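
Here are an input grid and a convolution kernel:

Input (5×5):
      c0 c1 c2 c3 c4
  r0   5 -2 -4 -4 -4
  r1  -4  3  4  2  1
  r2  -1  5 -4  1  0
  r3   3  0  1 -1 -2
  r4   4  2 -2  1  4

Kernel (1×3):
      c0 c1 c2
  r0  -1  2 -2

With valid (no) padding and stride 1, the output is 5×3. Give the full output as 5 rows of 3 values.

Output[0,0]: The receptive field on the input at this output position is [5 -2 -4]. Elementwise product with the kernel and sum: 5·-1 + -2·2 + -4·-2.

-1 2 4
2 1 -2
19 -15 6
-5 4 1
4 -8 -4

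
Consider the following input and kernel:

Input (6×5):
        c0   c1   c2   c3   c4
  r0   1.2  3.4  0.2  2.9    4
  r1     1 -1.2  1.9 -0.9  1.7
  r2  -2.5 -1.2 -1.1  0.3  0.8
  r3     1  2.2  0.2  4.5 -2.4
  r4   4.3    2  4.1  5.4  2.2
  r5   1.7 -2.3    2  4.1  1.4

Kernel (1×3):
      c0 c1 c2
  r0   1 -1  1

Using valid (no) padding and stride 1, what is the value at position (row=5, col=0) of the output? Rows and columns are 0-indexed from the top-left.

6

The receptive field on the input at this output position is [1.7 -2.3 2]. Elementwise product with the kernel and sum: 1.7·1 + -2.3·-1 + 2·1.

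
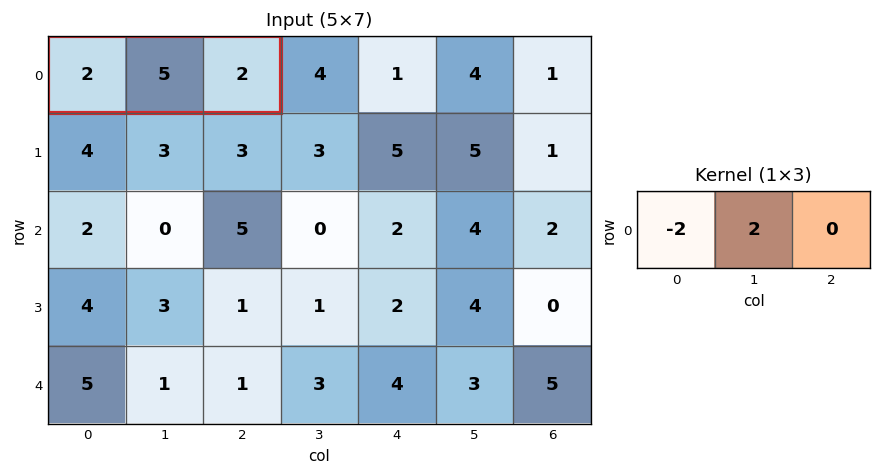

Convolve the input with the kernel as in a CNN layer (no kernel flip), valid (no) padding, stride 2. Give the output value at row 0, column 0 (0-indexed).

The receptive field on the input at this output position is [2 5 2]. Elementwise product with the kernel and sum: 2·-2 + 5·2.

6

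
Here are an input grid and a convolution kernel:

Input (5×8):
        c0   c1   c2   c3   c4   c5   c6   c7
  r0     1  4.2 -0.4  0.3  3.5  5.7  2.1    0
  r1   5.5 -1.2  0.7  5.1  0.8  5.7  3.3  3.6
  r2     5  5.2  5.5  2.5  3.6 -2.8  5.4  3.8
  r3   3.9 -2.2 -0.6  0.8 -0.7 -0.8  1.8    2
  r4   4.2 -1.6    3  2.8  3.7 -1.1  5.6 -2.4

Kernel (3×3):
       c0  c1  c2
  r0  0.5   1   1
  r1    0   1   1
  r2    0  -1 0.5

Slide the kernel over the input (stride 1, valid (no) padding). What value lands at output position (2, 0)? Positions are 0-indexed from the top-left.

13.5

The receptive field on the input at this output position is [5 5.2 5.5 / 3.9 -2.2 -0.6 / 4.2 -1.6 3]. Elementwise product with the kernel and sum: 5·0.5 + 5.2·1 + 5.5·1 + -2.2·1 + -0.6·1 + -1.6·-1 + 3·0.5.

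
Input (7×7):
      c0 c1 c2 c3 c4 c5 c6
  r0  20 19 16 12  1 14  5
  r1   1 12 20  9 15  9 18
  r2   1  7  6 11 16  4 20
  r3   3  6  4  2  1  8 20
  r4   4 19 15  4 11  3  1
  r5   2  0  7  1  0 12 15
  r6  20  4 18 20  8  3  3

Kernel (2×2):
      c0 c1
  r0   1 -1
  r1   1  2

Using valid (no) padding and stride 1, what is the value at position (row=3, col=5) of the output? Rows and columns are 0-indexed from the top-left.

-7

The receptive field on the input at this output position is [8 20 / 3 1]. Elementwise product with the kernel and sum: 8·1 + 20·-1 + 3·1 + 1·2.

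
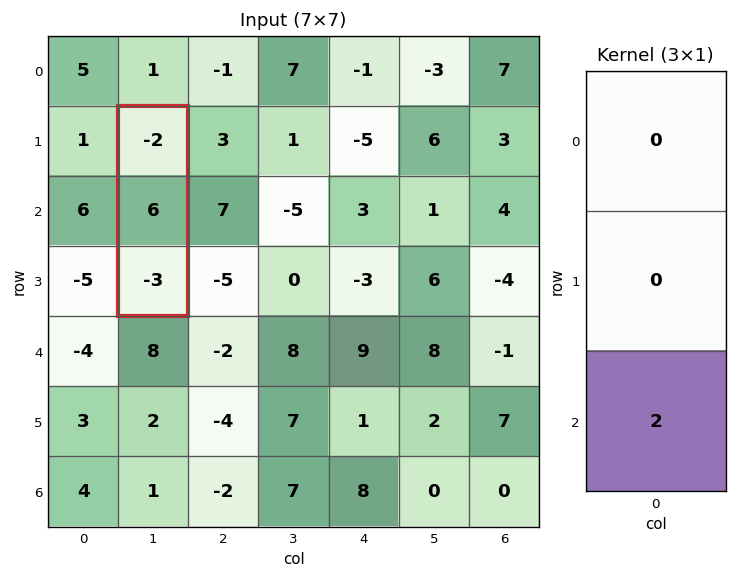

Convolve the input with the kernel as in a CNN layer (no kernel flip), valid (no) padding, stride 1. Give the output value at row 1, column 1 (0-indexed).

The receptive field on the input at this output position is [-2 / 6 / -3]. Elementwise product with the kernel and sum: -3·2.

-6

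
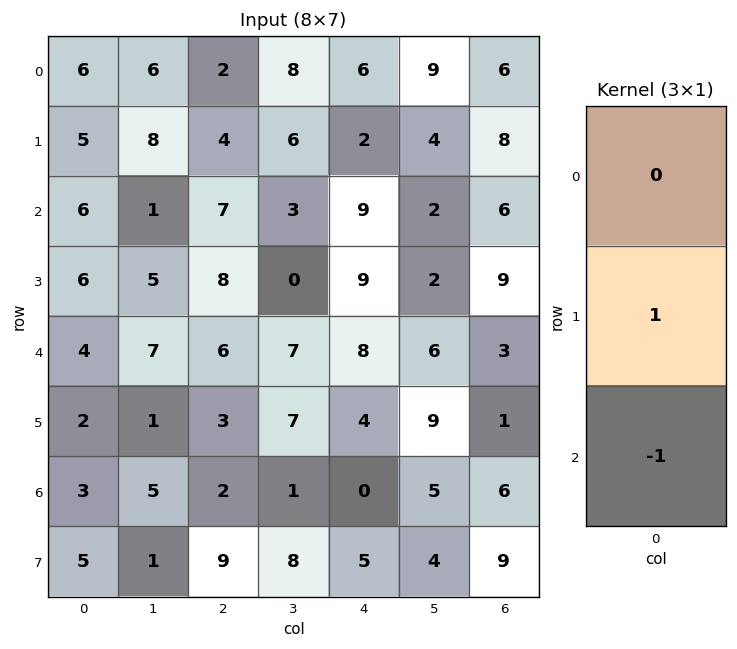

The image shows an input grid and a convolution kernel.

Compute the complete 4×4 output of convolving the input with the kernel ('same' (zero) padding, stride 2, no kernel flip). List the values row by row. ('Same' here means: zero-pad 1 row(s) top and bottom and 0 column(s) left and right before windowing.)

1 -2 4 -2
0 -1 0 -3
2 3 4 2
-2 -7 -5 -3

Output[0,0]: The receptive field on the zero-padded input at this output position is [0 / 6 / 5]. Elementwise product with the kernel and sum: 6·1 + 5·-1.
Output[0,1]: The receptive field on the zero-padded input at this output position is [0 / 2 / 4]. Elementwise product with the kernel and sum: 2·1 + 4·-1.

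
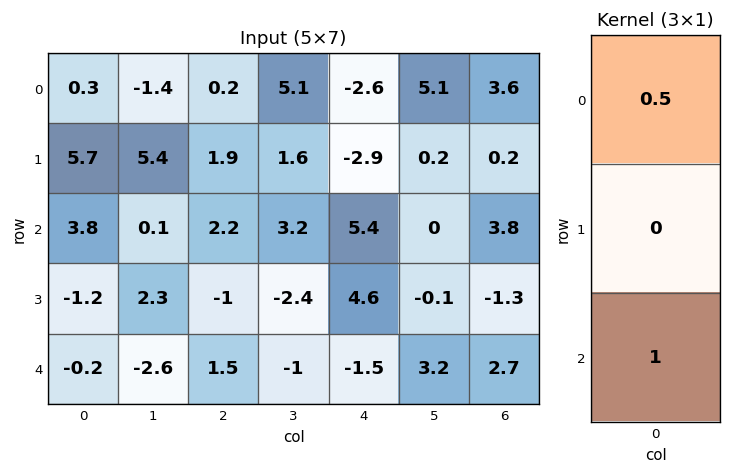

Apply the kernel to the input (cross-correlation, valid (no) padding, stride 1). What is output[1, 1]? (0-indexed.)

The receptive field on the input at this output position is [5.4 / 0.1 / 2.3]. Elementwise product with the kernel and sum: 5.4·0.5 + 2.3·1.

5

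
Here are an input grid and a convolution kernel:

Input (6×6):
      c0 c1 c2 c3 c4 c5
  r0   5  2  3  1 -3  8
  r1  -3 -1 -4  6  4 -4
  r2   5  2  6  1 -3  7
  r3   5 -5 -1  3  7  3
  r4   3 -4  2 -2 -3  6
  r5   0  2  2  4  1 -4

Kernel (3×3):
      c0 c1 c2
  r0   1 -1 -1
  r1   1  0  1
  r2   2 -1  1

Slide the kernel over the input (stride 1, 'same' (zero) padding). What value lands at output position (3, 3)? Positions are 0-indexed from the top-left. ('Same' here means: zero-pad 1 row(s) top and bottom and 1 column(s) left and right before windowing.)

17

The receptive field on the zero-padded input at this output position is [6 1 -3 / -1 3 7 / 2 -2 -3]. Elementwise product with the kernel and sum: 6·1 + 1·-1 + -3·-1 + -1·1 + 7·1 + 2·2 + -2·-1 + -3·1.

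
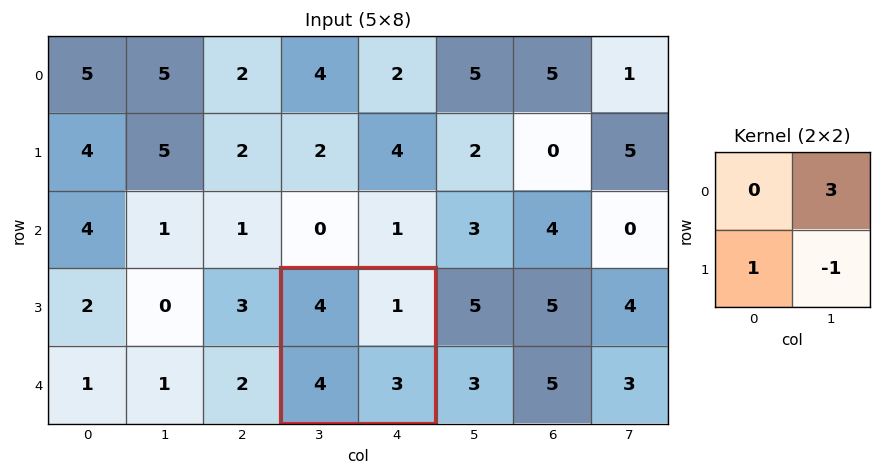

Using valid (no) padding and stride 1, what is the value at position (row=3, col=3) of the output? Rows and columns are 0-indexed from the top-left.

4

The receptive field on the input at this output position is [4 1 / 4 3]. Elementwise product with the kernel and sum: 1·3 + 4·1 + 3·-1.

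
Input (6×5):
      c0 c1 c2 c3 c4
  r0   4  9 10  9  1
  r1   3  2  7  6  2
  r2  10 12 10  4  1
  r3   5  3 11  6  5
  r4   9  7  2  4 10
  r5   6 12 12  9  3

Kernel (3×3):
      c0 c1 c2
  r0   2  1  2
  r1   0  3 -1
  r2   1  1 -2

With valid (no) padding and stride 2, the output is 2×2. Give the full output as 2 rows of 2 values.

38 59
62 25

Output[0,0]: The receptive field on the input at this output position is [4 9 10 / 3 2 7 / 10 12 10]. Elementwise product with the kernel and sum: 4·2 + 9·1 + 10·2 + 2·3 + 7·-1 + 10·1 + 12·1 + 10·-2.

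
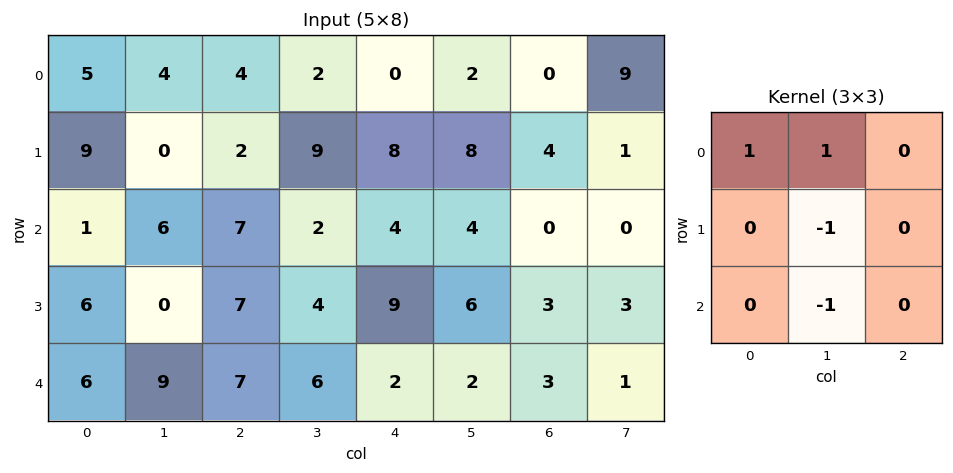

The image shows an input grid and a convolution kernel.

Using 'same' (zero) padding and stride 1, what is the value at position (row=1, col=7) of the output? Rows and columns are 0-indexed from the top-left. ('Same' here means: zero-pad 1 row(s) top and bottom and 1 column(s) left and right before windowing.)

The receptive field on the zero-padded input at this output position is [0 9 0 / 4 1 0 / 0 0 0]. Elementwise product with the kernel and sum: 0·1 + 9·1 + 1·-1 + 0·-1.

8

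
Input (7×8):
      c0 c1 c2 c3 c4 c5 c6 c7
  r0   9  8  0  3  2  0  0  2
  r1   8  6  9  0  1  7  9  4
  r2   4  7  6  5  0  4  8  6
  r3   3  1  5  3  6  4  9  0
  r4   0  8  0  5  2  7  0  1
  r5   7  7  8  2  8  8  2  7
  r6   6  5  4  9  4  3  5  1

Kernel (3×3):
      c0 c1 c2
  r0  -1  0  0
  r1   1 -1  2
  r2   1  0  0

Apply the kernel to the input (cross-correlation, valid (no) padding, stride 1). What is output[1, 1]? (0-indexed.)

6

The receptive field on the input at this output position is [6 9 0 / 7 6 5 / 1 5 3]. Elementwise product with the kernel and sum: 6·-1 + 7·1 + 6·-1 + 5·2 + 1·1.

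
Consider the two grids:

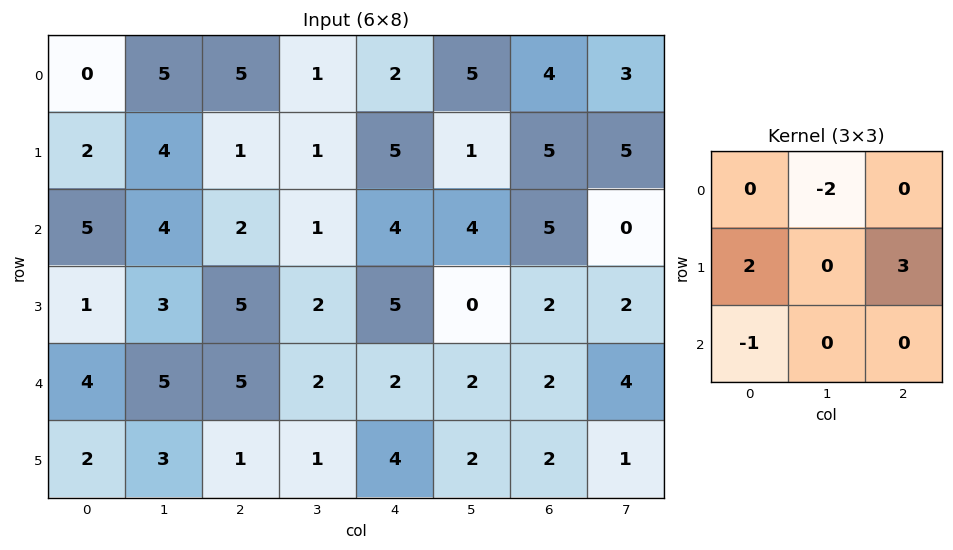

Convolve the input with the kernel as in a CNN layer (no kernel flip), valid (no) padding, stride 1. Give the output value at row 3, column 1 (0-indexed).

3

The receptive field on the input at this output position is [3 5 2 / 5 5 2 / 3 1 1]. Elementwise product with the kernel and sum: 5·-2 + 5·2 + 2·3 + 3·-1.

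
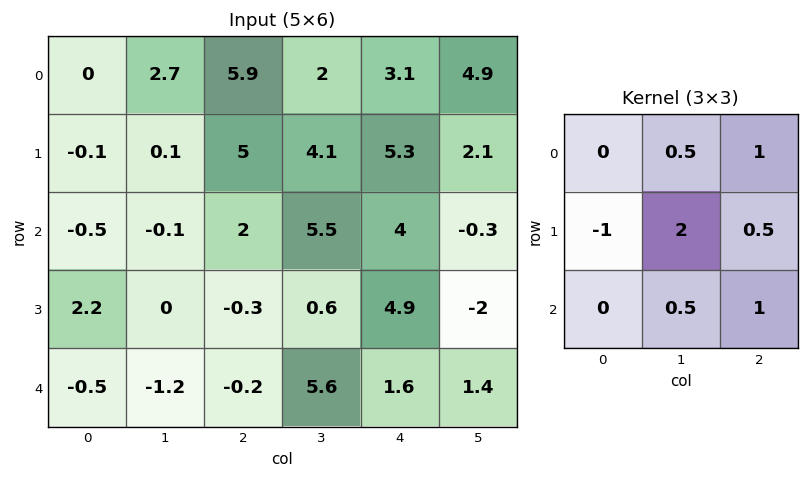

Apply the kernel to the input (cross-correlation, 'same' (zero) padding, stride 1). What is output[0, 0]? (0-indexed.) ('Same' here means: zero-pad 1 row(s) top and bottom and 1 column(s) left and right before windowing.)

The receptive field on the zero-padded input at this output position is [0 0 0 / 0 0 2.7 / 0 -0.1 0.1]. Elementwise product with the kernel and sum: 0·0.5 + 0·1 + 0·-1 + 0·2 + 2.7·0.5 + -0.1·0.5 + 0.1·1.

1.4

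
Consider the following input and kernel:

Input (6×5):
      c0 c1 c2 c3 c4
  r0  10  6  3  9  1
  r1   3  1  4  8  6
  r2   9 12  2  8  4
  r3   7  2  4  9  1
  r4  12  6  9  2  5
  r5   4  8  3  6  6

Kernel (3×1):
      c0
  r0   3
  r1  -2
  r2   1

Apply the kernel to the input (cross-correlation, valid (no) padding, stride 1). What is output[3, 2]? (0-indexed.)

-3

The receptive field on the input at this output position is [4 / 9 / 3]. Elementwise product with the kernel and sum: 4·3 + 9·-2 + 3·1.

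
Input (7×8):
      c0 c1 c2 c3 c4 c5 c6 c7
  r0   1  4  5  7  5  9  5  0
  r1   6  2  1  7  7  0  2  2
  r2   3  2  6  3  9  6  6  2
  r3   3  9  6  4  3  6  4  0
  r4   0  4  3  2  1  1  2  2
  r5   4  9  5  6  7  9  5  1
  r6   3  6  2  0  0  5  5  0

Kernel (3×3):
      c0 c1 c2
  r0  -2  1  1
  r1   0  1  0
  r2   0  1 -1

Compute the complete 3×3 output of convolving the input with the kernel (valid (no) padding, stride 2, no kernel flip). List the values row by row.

5 3 4
12 5 -1
20 3 10

Output[0,0]: The receptive field on the input at this output position is [1 4 5 / 6 2 1 / 3 2 6]. Elementwise product with the kernel and sum: 1·-2 + 4·1 + 5·1 + 2·1 + 2·1 + 6·-1.
Output[0,1]: The receptive field on the input at this output position is [5 7 5 / 1 7 7 / 6 3 9]. Elementwise product with the kernel and sum: 5·-2 + 7·1 + 5·1 + 7·1 + 3·1 + 9·-1.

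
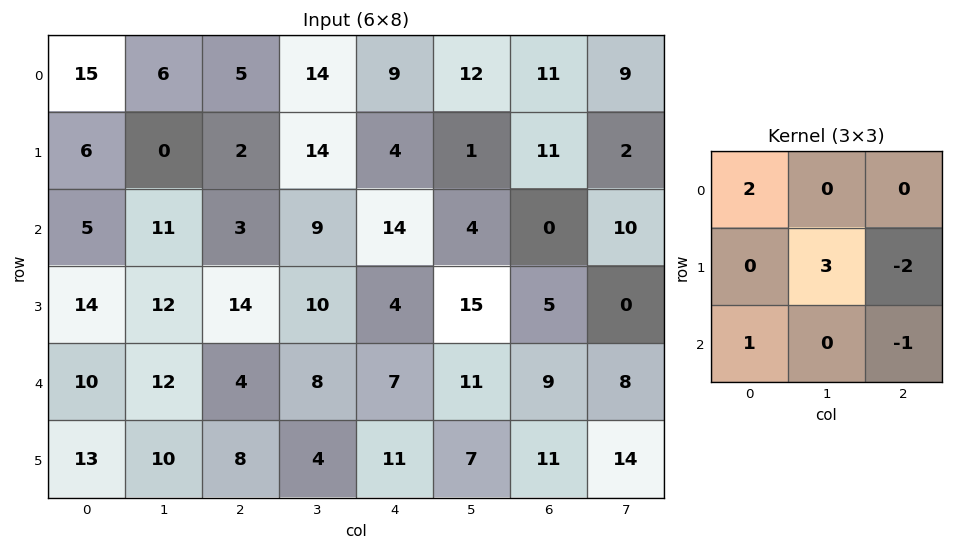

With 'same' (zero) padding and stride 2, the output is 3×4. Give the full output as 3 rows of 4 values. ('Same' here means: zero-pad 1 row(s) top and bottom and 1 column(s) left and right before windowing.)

Output[0,0]: The receptive field on the zero-padded input at this output position is [0 0 0 / 0 15 6 / 0 6 0]. Elementwise product with the kernel and sum: 0·2 + 15·3 + 6·-2 + 0·1 + 0·-1.
Output[0,1]: The receptive field on the zero-padded input at this output position is [0 0 0 / 6 5 14 / 0 2 14]. Elementwise product with the kernel and sum: 0·2 + 5·3 + 14·-2 + 0·1 + 14·-1.

33 -27 16 14
-19 -7 57 -3
-4 26 16 34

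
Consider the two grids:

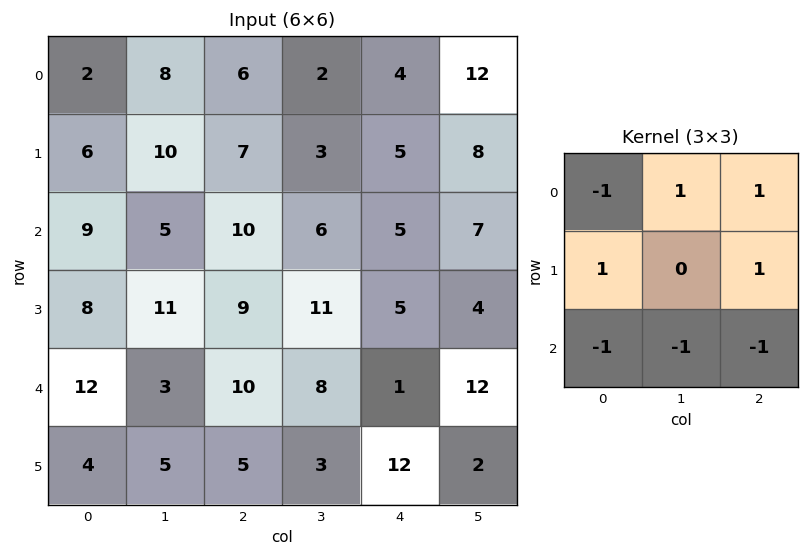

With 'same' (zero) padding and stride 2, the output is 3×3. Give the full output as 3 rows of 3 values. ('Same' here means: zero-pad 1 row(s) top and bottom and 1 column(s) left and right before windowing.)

-8 -10 -2
2 -20 3
13 7 1

Output[0,0]: The receptive field on the zero-padded input at this output position is [0 0 0 / 0 2 8 / 0 6 10]. Elementwise product with the kernel and sum: 0·-1 + 0·1 + 0·1 + 0·1 + 8·1 + 0·-1 + 6·-1 + 10·-1.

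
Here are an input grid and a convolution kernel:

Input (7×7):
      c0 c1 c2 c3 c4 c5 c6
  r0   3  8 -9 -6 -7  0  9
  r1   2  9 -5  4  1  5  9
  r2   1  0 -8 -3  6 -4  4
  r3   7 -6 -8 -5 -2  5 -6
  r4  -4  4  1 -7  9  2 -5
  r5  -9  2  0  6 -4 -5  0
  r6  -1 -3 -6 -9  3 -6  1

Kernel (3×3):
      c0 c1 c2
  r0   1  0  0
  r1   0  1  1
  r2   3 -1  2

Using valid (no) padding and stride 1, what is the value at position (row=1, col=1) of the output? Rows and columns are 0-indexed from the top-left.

The receptive field on the input at this output position is [9 -5 4 / 0 -8 -3 / -6 -8 -5]. Elementwise product with the kernel and sum: 9·1 + -8·1 + -3·1 + -6·3 + -8·-1 + -5·2.

-22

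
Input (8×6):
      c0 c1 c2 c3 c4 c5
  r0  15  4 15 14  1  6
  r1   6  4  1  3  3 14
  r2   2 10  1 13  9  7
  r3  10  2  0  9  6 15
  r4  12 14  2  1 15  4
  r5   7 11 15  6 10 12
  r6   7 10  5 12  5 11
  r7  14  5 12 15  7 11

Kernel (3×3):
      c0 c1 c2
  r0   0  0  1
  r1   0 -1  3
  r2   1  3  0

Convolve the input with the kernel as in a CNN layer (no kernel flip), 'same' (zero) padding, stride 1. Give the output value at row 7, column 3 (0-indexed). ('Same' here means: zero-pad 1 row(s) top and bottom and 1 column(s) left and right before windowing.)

The receptive field on the zero-padded input at this output position is [5 12 5 / 12 15 7 / 0 0 0]. Elementwise product with the kernel and sum: 5·1 + 15·-1 + 7·3 + 0·1 + 0·3.

11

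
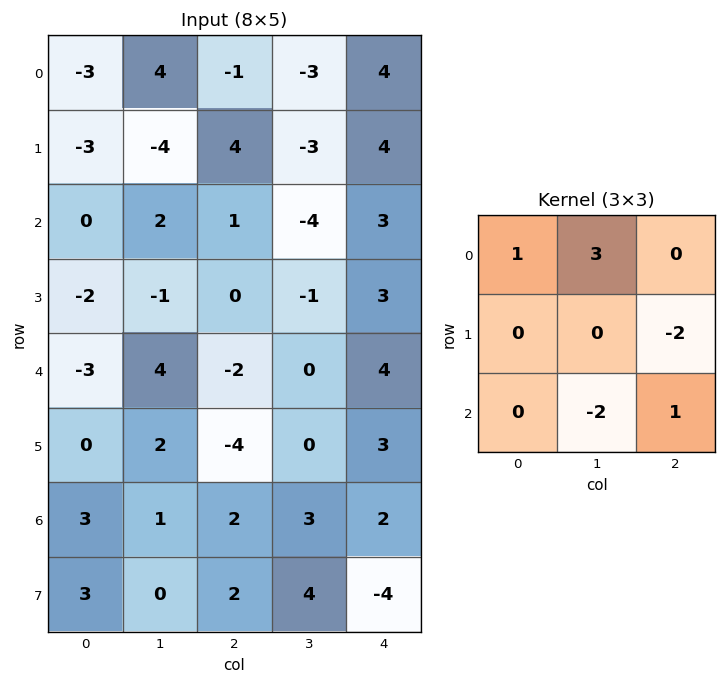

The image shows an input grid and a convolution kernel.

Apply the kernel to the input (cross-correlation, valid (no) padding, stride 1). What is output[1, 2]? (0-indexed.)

The receptive field on the input at this output position is [4 -3 4 / 1 -4 3 / 0 -1 3]. Elementwise product with the kernel and sum: 4·1 + -3·3 + 3·-2 + -1·-2 + 3·1.

-6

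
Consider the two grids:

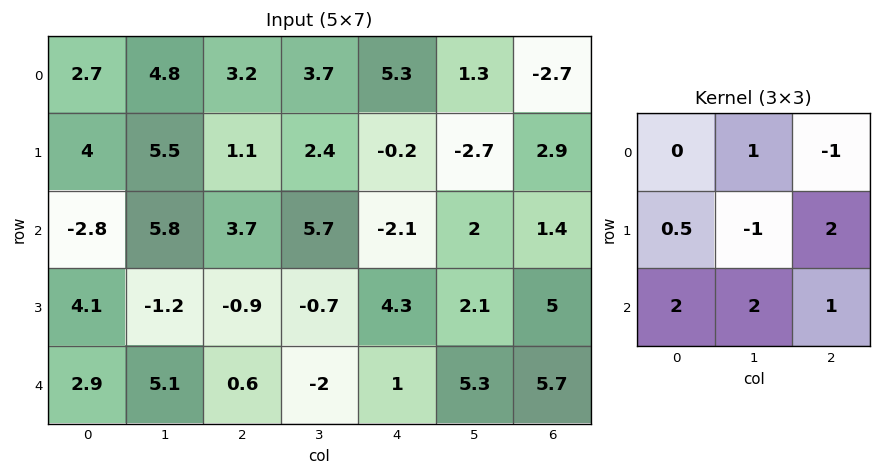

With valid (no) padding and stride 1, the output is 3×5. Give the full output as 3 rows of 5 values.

Output[0,0]: The receptive field on the input at this output position is [2.7 4.8 3.2 / 4 5.5 1.1 / -2.8 5.8 3.7]. Elementwise product with the kernel and sum: 4.8·1 + 3.2·-1 + 4·0.5 + 5.5·-1 + 1.1·2 + -2.8·2 + 5.8·2 + 3.7·1.

10 30.65 12.85 9.2 13.6
9.5 4.4 -4.35 20.75 11.95
20.15 6.3 14.85 -1.25 28.95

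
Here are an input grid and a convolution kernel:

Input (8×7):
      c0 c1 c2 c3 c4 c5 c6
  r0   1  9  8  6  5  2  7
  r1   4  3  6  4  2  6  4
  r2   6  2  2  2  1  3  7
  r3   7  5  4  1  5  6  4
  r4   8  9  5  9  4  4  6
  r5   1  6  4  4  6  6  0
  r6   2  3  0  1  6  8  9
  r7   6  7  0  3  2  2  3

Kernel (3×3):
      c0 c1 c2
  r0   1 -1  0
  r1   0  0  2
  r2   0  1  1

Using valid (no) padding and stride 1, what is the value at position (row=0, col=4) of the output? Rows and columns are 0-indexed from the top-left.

The receptive field on the input at this output position is [5 2 7 / 2 6 4 / 1 3 7]. Elementwise product with the kernel and sum: 5·1 + 2·-1 + 4·2 + 3·1 + 7·1.

21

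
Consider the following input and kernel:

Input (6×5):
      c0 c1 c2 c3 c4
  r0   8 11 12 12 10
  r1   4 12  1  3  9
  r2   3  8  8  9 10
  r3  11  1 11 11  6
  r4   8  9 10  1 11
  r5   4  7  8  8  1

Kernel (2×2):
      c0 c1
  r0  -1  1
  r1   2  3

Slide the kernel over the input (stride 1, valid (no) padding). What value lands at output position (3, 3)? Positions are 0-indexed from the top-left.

30

The receptive field on the input at this output position is [11 6 / 1 11]. Elementwise product with the kernel and sum: 11·-1 + 6·1 + 1·2 + 11·3.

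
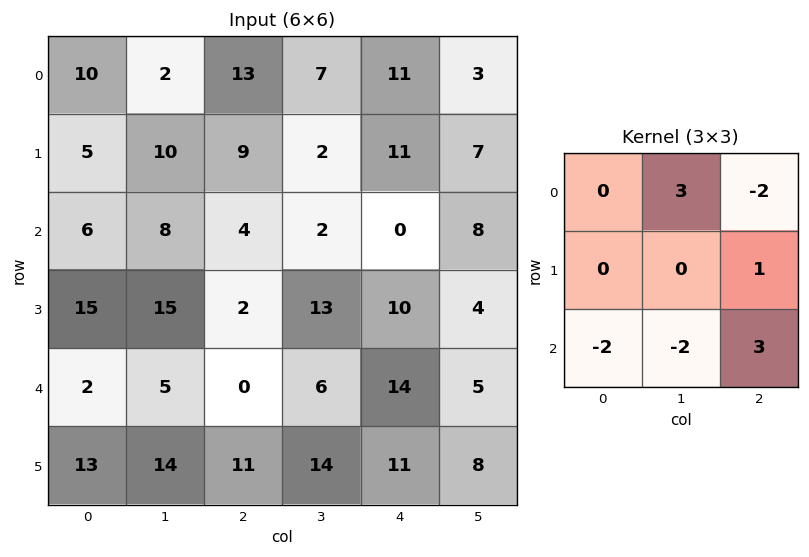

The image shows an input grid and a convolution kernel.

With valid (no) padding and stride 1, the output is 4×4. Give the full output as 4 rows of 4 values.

-27 9 -2 54
-38 30 -16 -7
4 29 46 -37
20 -22 16 1

Output[0,0]: The receptive field on the input at this output position is [10 2 13 / 5 10 9 / 6 8 4]. Elementwise product with the kernel and sum: 2·3 + 13·-2 + 9·1 + 6·-2 + 8·-2 + 4·3.
Output[0,1]: The receptive field on the input at this output position is [2 13 7 / 10 9 2 / 8 4 2]. Elementwise product with the kernel and sum: 13·3 + 7·-2 + 2·1 + 8·-2 + 4·-2 + 2·3.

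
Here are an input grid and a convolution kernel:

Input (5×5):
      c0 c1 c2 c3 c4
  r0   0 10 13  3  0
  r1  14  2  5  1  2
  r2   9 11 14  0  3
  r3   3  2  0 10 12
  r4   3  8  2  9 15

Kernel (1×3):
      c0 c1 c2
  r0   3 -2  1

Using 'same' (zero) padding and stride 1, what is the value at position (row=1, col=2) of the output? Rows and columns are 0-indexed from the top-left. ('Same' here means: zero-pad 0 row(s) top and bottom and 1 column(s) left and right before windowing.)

The receptive field on the zero-padded input at this output position is [2 5 1]. Elementwise product with the kernel and sum: 2·3 + 5·-2 + 1·1.

-3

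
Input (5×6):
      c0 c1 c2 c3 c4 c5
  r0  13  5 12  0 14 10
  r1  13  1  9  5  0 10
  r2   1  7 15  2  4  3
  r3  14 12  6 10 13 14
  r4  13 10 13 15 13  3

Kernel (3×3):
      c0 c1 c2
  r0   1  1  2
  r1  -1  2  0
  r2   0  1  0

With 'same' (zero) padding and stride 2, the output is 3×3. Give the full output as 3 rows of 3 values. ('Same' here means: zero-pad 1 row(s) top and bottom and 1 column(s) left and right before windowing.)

Output[0,0]: The receptive field on the zero-padded input at this output position is [0 0 0 / 0 13 5 / 0 13 1]. Elementwise product with the kernel and sum: 0·1 + 0·1 + 0·2 + 0·-1 + 13·2 + 13·1.

39 28 28
31 49 44
64 54 62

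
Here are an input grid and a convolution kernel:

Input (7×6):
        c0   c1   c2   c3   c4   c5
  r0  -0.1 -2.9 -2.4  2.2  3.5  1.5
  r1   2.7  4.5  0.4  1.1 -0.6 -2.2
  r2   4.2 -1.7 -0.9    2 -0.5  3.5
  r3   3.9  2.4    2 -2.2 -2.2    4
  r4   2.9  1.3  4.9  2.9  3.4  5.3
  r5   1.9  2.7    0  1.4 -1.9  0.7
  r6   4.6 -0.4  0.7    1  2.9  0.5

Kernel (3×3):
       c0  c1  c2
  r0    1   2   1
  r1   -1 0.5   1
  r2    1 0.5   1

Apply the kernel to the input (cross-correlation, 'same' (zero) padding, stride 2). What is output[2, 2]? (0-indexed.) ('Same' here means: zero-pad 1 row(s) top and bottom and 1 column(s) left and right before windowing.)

2.65

The receptive field on the zero-padded input at this output position is [-2.2 -2.2 4 / 2.9 3.4 5.3 / 1.4 -1.9 0.7]. Elementwise product with the kernel and sum: -2.2·1 + -2.2·2 + 4·1 + 2.9·-1 + 3.4·0.5 + 5.3·1 + 1.4·1 + -1.9·0.5 + 0.7·1.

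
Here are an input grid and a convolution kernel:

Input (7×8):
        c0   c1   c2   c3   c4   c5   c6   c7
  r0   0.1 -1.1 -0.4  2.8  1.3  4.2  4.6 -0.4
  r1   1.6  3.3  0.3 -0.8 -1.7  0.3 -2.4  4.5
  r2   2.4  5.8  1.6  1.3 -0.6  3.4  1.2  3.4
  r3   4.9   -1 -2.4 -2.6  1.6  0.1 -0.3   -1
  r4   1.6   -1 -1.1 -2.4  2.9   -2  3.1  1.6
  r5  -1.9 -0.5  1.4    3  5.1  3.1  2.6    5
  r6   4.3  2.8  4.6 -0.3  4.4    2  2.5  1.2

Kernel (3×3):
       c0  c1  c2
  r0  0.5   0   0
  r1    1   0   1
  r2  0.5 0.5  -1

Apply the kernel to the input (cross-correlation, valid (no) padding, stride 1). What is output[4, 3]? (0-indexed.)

4.95

The receptive field on the input at this output position is [-2.4 2.9 -2 / 3 5.1 3.1 / -0.3 4.4 2]. Elementwise product with the kernel and sum: -2.4·0.5 + 3·1 + 3.1·1 + -0.3·0.5 + 4.4·0.5 + 2·-1.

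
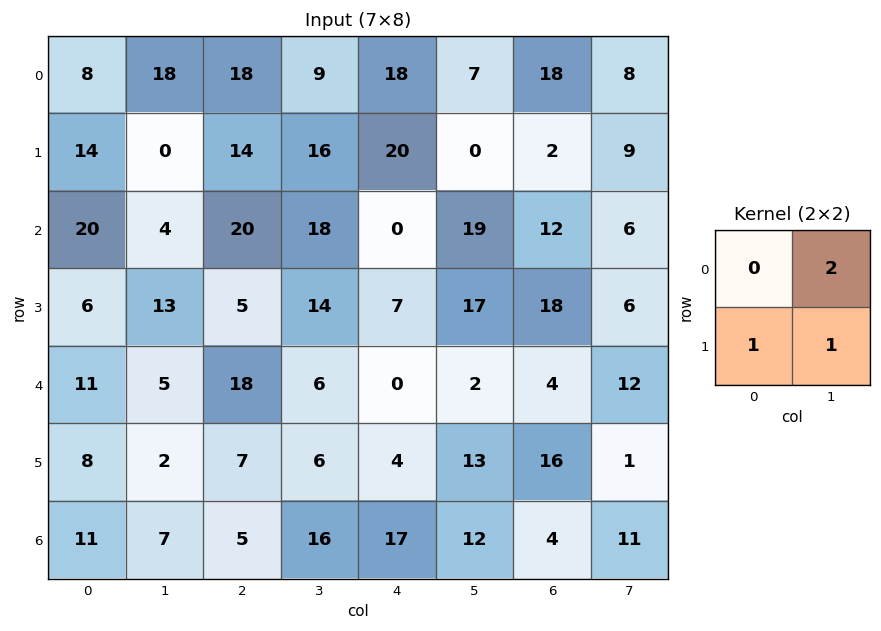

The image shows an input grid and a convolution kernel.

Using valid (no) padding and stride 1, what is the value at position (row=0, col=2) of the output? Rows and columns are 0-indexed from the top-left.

48

The receptive field on the input at this output position is [18 9 / 14 16]. Elementwise product with the kernel and sum: 9·2 + 14·1 + 16·1.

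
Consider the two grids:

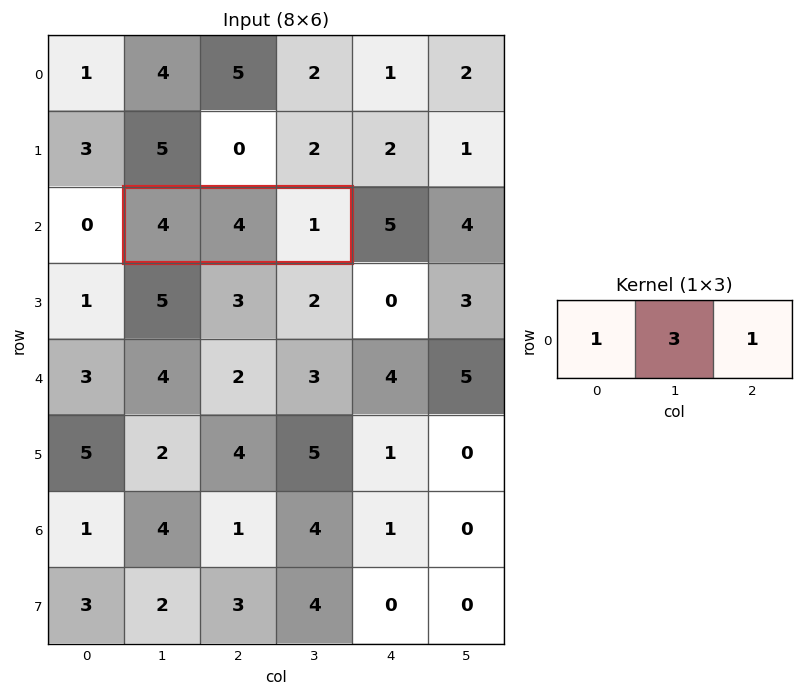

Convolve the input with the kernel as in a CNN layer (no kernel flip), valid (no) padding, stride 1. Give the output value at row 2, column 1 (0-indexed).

17

The receptive field on the input at this output position is [4 4 1]. Elementwise product with the kernel and sum: 4·1 + 4·3 + 1·1.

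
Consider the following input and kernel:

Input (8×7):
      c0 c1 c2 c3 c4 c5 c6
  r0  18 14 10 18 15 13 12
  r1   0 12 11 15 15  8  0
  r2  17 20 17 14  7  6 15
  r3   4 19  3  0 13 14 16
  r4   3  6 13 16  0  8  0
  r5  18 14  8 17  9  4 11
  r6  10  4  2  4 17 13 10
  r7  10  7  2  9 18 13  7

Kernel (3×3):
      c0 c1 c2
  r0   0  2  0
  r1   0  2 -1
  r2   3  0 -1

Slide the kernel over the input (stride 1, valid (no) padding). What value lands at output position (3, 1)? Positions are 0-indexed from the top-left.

The receptive field on the input at this output position is [19 3 0 / 6 13 16 / 14 8 17]. Elementwise product with the kernel and sum: 3·2 + 13·2 + 16·-1 + 14·3 + 17·-1.

41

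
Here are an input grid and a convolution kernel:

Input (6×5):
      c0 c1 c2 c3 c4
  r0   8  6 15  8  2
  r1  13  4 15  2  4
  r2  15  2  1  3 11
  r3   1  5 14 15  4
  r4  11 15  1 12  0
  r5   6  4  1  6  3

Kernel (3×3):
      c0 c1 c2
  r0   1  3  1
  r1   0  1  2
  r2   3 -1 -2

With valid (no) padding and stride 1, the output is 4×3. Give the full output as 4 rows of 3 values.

Output[0,0]: The receptive field on the input at this output position is [8 6 15 / 13 4 15 / 15 2 1]. Elementwise product with the kernel and sum: 8·1 + 6·3 + 15·1 + 4·1 + 15·2 + 15·3 + 2·-1 + 1·-2.
Output[0,1]: The receptive field on the input at this output position is [6 15 8 / 4 15 2 / 2 1 3]. Elementwise product with the kernel and sum: 6·1 + 15·3 + 8·1 + 15·1 + 2·2 + 2·3 + 1·-1 + 3·-2.

116 77 29
14 29 69
71 72 35
59 86 66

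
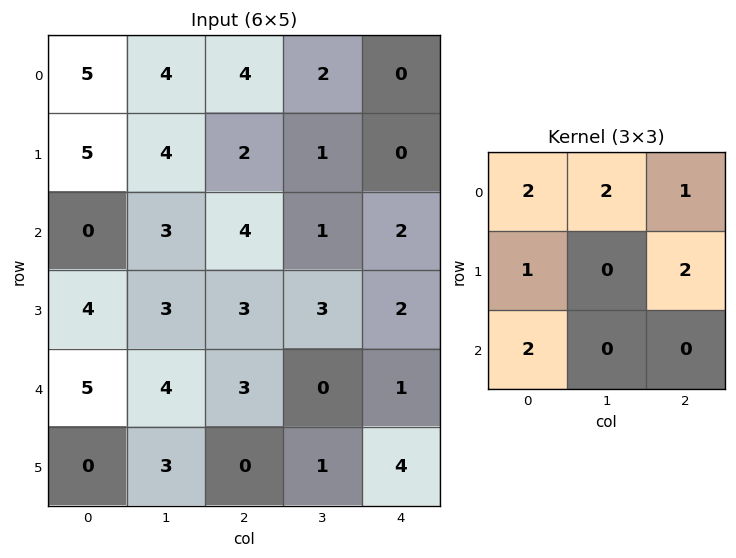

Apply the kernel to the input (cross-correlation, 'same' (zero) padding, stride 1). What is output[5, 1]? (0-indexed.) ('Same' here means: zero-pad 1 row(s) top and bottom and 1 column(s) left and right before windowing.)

The receptive field on the zero-padded input at this output position is [5 4 3 / 0 3 0 / 0 0 0]. Elementwise product with the kernel and sum: 5·2 + 4·2 + 3·1 + 0·1 + 0·2 + 0·2.

21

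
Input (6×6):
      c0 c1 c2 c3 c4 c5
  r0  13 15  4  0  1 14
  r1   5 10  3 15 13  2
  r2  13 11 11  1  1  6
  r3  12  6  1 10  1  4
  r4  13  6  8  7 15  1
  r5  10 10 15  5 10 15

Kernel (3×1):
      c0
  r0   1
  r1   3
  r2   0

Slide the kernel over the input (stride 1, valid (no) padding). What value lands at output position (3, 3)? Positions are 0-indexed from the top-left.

31

The receptive field on the input at this output position is [10 / 7 / 5]. Elementwise product with the kernel and sum: 10·1 + 7·3.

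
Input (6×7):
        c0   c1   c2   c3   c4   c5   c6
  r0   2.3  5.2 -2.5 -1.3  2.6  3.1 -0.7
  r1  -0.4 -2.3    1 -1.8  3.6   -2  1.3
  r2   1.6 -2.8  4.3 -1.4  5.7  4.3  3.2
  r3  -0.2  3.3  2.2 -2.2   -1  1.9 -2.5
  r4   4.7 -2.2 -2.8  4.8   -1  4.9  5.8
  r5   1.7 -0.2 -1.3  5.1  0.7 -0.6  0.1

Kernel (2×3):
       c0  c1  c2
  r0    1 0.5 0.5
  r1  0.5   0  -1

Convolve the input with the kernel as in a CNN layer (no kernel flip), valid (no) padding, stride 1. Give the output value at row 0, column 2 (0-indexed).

The receptive field on the input at this output position is [-2.5 -1.3 2.6 / 1 -1.8 3.6]. Elementwise product with the kernel and sum: -2.5·1 + -1.3·0.5 + 2.6·0.5 + 1·0.5 + 3.6·-1.

-4.95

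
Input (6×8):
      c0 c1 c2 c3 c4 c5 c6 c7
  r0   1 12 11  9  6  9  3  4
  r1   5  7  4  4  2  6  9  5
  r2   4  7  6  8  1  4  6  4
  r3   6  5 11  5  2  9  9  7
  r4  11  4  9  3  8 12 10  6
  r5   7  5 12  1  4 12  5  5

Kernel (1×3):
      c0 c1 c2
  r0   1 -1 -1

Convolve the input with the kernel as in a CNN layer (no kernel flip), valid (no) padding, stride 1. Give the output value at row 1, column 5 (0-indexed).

-8

The receptive field on the input at this output position is [6 9 5]. Elementwise product with the kernel and sum: 6·1 + 9·-1 + 5·-1.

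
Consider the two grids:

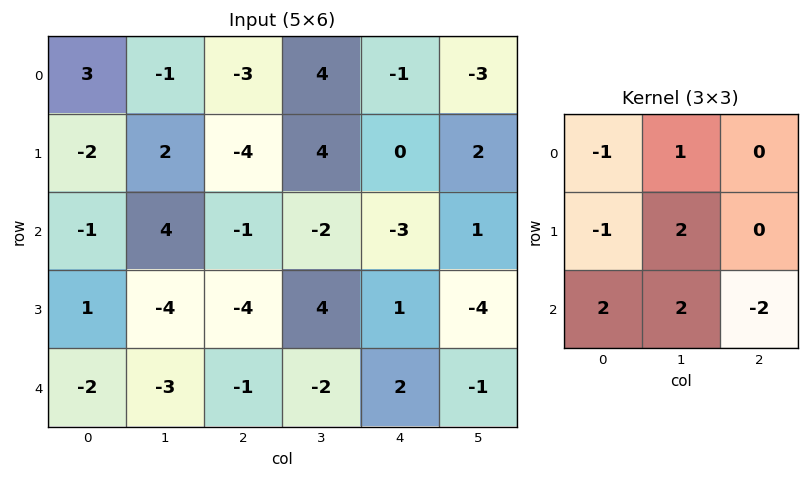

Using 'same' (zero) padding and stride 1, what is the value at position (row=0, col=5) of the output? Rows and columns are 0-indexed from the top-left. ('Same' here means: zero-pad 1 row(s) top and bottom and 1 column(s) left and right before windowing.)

The receptive field on the zero-padded input at this output position is [0 0 0 / -1 -3 0 / 0 2 0]. Elementwise product with the kernel and sum: 0·-1 + 0·1 + -1·-1 + -3·2 + 0·2 + 2·2 + 0·-2.

-1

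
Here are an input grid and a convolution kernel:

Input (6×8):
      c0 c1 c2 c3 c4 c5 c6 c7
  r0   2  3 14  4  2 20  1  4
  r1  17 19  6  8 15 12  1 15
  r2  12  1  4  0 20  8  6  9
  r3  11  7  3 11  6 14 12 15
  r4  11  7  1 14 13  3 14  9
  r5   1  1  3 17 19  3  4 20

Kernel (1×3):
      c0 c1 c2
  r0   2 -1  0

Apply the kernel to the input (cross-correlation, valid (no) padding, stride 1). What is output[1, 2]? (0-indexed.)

4

The receptive field on the input at this output position is [6 8 15]. Elementwise product with the kernel and sum: 6·2 + 8·-1.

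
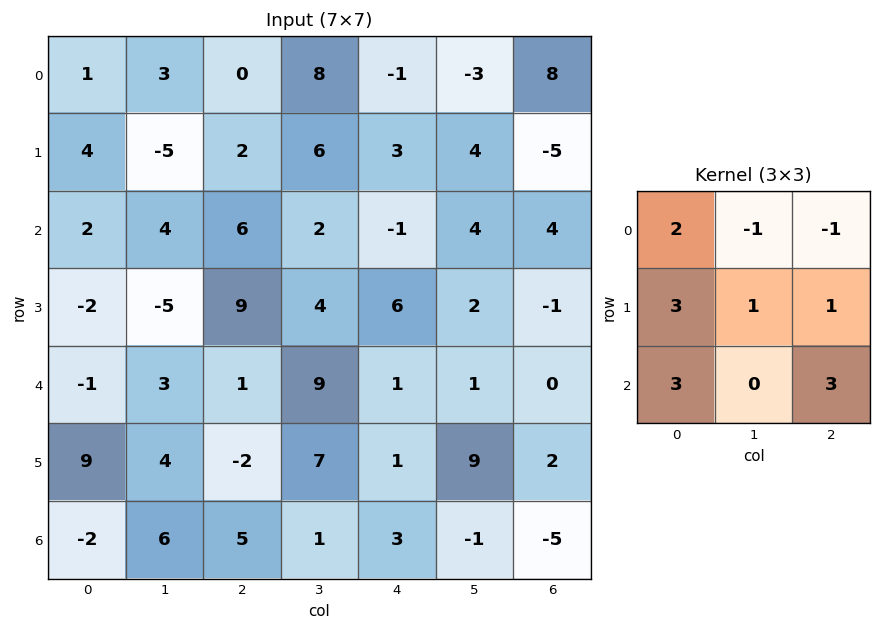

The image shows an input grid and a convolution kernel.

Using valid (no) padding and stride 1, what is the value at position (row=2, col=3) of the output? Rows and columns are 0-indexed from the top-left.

The receptive field on the input at this output position is [2 -1 4 / 4 6 2 / 9 1 1]. Elementwise product with the kernel and sum: 2·2 + -1·-1 + 4·-1 + 4·3 + 6·1 + 2·1 + 9·3 + 1·3.

51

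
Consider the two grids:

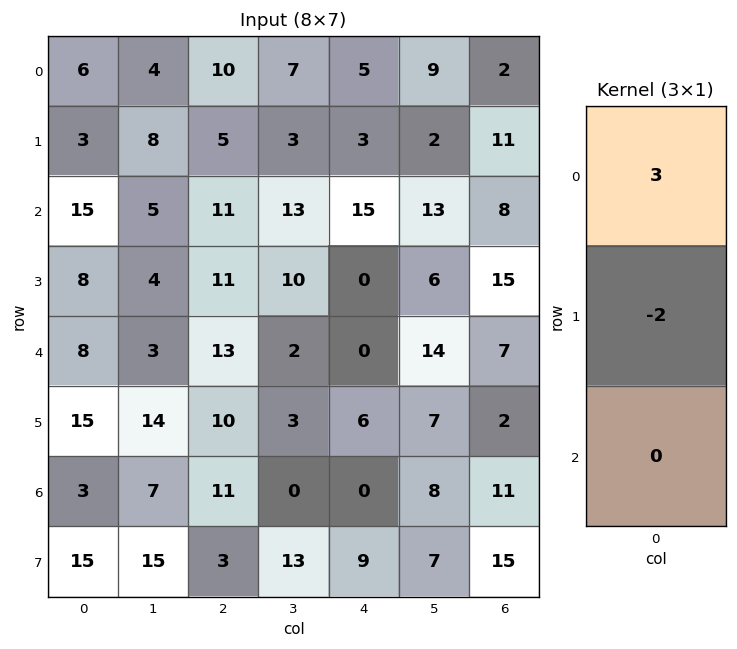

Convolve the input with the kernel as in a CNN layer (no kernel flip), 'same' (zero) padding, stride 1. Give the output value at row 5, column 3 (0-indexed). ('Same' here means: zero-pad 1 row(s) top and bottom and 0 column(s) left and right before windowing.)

0

The receptive field on the zero-padded input at this output position is [2 / 3 / 0]. Elementwise product with the kernel and sum: 2·3 + 3·-2.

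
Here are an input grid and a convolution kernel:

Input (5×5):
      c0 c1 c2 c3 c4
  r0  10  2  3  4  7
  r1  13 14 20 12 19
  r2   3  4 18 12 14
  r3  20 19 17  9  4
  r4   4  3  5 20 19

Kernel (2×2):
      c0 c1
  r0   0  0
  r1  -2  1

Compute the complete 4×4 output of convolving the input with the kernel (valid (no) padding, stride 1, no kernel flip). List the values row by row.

Output[0,0]: The receptive field on the input at this output position is [10 2 / 13 14]. Elementwise product with the kernel and sum: 13·-2 + 14·1.
Output[0,1]: The receptive field on the input at this output position is [2 3 / 14 20]. Elementwise product with the kernel and sum: 14·-2 + 20·1.

-12 -8 -28 -5
-2 10 -24 -10
-21 -21 -25 -14
-5 -1 10 -21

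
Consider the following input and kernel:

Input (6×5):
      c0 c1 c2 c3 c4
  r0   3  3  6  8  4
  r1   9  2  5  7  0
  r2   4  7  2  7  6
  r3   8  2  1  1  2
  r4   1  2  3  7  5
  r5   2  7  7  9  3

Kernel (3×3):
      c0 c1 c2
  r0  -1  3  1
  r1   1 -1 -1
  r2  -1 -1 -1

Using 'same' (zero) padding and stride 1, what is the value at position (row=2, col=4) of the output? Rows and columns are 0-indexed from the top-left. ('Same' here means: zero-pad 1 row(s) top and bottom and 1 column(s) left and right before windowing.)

-9

The receptive field on the zero-padded input at this output position is [7 0 0 / 7 6 0 / 1 2 0]. Elementwise product with the kernel and sum: 7·-1 + 0·3 + 0·1 + 7·1 + 6·-1 + 0·-1 + 1·-1 + 2·-1 + 0·-1.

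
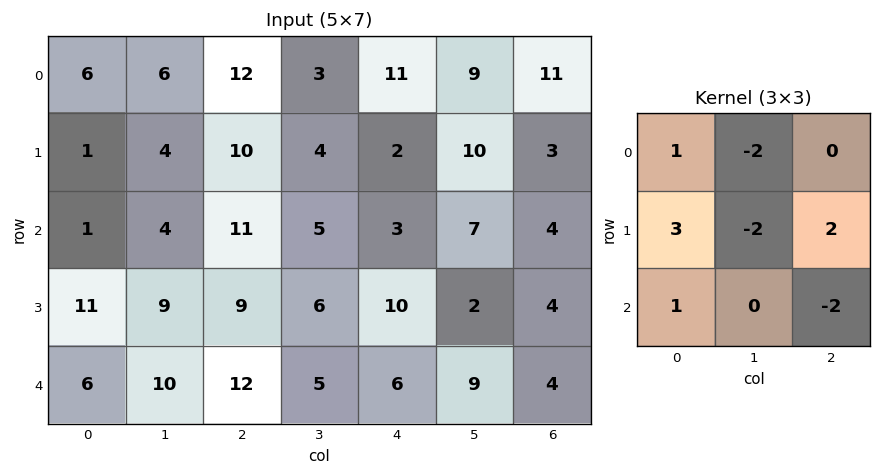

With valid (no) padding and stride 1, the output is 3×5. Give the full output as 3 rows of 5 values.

Output[0,0]: The receptive field on the input at this output position is [6 6 12 / 1 4 10 / 1 4 11]. Elementwise product with the kernel and sum: 6·1 + 6·-2 + 1·3 + 4·-2 + 10·2 + 1·1 + 11·-2.
Output[0,1]: The receptive field on the input at this output position is [6 12 3 / 4 10 4 / 4 11 5]. Elementwise product with the kernel and sum: 6·1 + 12·-2 + 4·3 + 10·-2 + 4·2 + 4·1 + 5·-2.

-12 -24 37 0 -20
3 -19 20 25 -13
8 3 36 -12 21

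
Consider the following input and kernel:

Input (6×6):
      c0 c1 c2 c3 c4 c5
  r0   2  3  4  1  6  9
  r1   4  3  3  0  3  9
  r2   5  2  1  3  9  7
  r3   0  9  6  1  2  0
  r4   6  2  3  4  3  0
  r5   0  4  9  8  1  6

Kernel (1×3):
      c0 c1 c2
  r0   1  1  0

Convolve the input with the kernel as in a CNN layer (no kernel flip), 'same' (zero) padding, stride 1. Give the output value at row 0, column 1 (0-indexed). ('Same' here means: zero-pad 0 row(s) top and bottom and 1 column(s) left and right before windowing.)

The receptive field on the zero-padded input at this output position is [2 3 4]. Elementwise product with the kernel and sum: 2·1 + 3·1.

5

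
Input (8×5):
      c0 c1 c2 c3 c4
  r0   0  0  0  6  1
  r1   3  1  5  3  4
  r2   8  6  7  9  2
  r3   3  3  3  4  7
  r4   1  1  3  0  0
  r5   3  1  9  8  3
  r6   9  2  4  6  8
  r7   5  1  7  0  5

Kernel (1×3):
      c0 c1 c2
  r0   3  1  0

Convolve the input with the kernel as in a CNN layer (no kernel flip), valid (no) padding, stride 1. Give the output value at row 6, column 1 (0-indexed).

10

The receptive field on the input at this output position is [2 4 6]. Elementwise product with the kernel and sum: 2·3 + 4·1.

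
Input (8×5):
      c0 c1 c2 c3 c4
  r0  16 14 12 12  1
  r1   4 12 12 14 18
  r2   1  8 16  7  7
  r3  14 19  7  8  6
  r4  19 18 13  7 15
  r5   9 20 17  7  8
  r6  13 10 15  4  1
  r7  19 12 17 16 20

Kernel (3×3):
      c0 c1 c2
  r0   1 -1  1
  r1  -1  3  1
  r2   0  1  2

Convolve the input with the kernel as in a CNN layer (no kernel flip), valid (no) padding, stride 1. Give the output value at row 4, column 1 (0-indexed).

73

The receptive field on the input at this output position is [18 13 7 / 20 17 7 / 10 15 4]. Elementwise product with the kernel and sum: 18·1 + 13·-1 + 7·1 + 20·-1 + 17·3 + 7·1 + 15·1 + 4·2.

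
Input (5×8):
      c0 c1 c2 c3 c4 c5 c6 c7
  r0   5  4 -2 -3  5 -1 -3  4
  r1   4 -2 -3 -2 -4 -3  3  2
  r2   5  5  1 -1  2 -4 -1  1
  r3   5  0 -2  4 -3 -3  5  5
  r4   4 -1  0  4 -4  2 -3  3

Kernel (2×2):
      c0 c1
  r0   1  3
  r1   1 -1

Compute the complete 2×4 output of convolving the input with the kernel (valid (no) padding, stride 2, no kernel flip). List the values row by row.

23 -12 1 10
25 -8 -10 2

Output[0,0]: The receptive field on the input at this output position is [5 4 / 4 -2]. Elementwise product with the kernel and sum: 5·1 + 4·3 + 4·1 + -2·-1.
Output[0,1]: The receptive field on the input at this output position is [-2 -3 / -3 -2]. Elementwise product with the kernel and sum: -2·1 + -3·3 + -3·1 + -2·-1.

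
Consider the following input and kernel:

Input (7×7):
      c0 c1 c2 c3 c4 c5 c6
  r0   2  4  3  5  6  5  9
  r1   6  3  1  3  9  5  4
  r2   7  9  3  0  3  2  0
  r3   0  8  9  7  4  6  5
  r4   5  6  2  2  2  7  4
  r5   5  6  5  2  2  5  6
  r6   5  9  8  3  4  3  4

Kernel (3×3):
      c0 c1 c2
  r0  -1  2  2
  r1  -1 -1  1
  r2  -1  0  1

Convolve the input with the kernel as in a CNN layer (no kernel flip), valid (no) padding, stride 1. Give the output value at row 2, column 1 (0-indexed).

The receptive field on the input at this output position is [9 3 0 / 8 9 7 / 6 2 2]. Elementwise product with the kernel and sum: 9·-1 + 3·2 + 0·2 + 8·-1 + 9·-1 + 7·1 + 6·-1 + 2·1.

-17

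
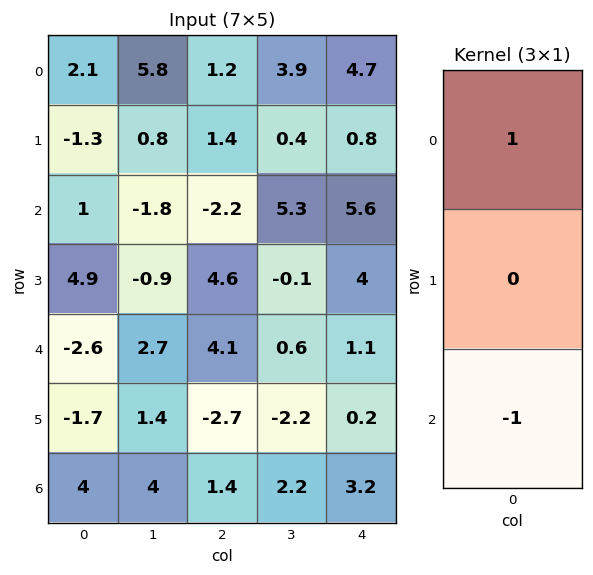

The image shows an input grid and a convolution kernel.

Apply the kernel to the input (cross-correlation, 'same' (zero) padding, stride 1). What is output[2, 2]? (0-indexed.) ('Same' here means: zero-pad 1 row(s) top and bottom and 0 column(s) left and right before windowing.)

The receptive field on the zero-padded input at this output position is [1.4 / -2.2 / 4.6]. Elementwise product with the kernel and sum: 1.4·1 + 4.6·-1.

-3.2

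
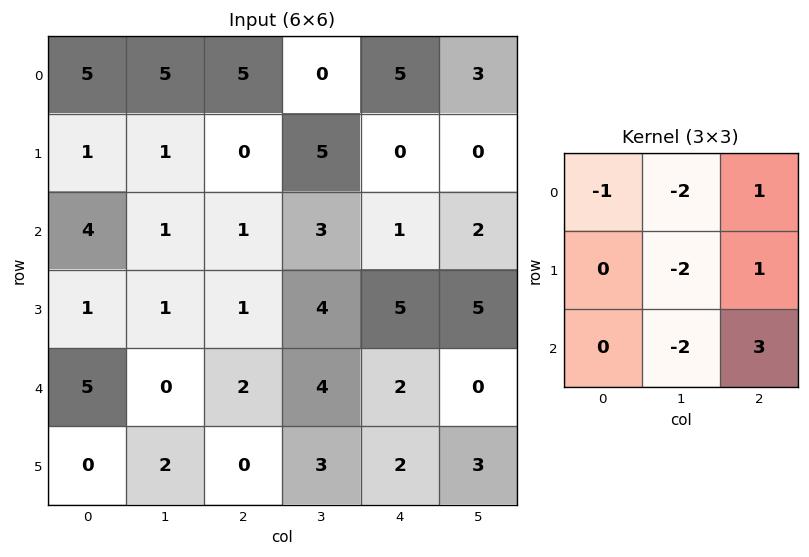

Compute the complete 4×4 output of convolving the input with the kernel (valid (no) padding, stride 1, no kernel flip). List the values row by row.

-11 -3 -13 -3
-3 15 -8 0
0 10 -11 -12
-4 10 -10 -8

Output[0,0]: The receptive field on the input at this output position is [5 5 5 / 1 1 0 / 4 1 1]. Elementwise product with the kernel and sum: 5·-1 + 5·-2 + 5·1 + 1·-2 + 0·1 + 1·-2 + 1·3.
Output[0,1]: The receptive field on the input at this output position is [5 5 0 / 1 0 5 / 1 1 3]. Elementwise product with the kernel and sum: 5·-1 + 5·-2 + 0·1 + 0·-2 + 5·1 + 1·-2 + 3·3.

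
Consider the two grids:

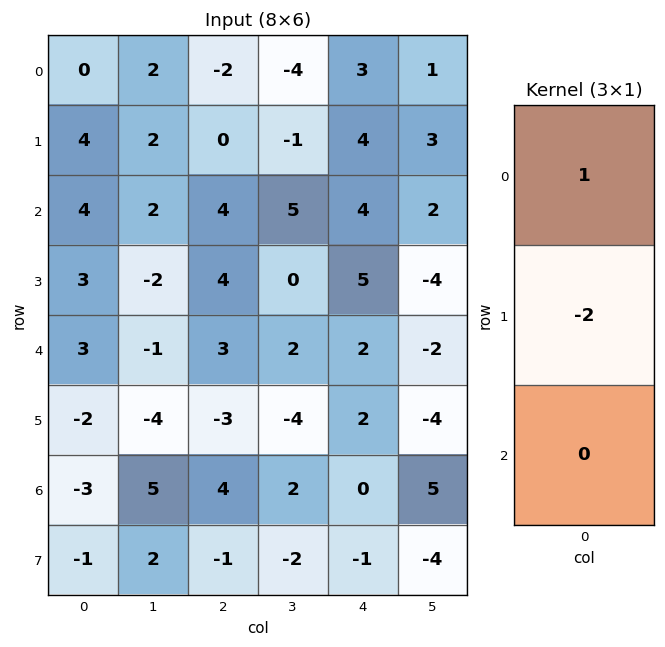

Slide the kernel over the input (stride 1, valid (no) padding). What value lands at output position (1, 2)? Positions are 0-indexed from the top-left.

The receptive field on the input at this output position is [0 / 4 / 4]. Elementwise product with the kernel and sum: 0·1 + 4·-2.

-8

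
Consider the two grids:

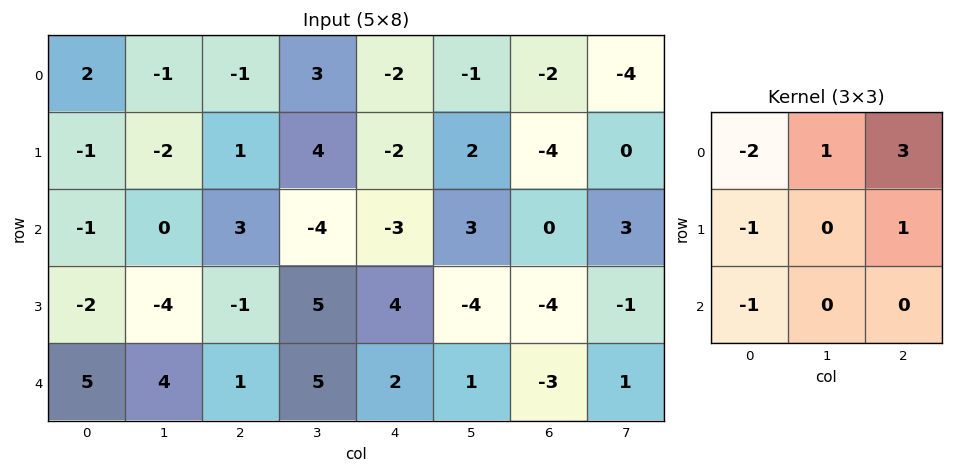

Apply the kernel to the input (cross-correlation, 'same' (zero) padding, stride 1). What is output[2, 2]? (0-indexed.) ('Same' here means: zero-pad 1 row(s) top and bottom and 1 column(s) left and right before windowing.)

The receptive field on the zero-padded input at this output position is [-2 1 4 / 0 3 -4 / -4 -1 5]. Elementwise product with the kernel and sum: -2·-2 + 1·1 + 4·3 + 0·-1 + -4·1 + -4·-1.

17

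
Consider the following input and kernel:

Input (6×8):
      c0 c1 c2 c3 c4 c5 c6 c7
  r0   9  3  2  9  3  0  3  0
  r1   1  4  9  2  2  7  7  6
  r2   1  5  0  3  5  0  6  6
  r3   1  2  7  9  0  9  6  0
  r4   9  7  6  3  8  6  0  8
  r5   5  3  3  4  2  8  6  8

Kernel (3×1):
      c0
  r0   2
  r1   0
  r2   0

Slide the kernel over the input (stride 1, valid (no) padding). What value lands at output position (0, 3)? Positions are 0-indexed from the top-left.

18

The receptive field on the input at this output position is [9 / 2 / 3]. Elementwise product with the kernel and sum: 9·2.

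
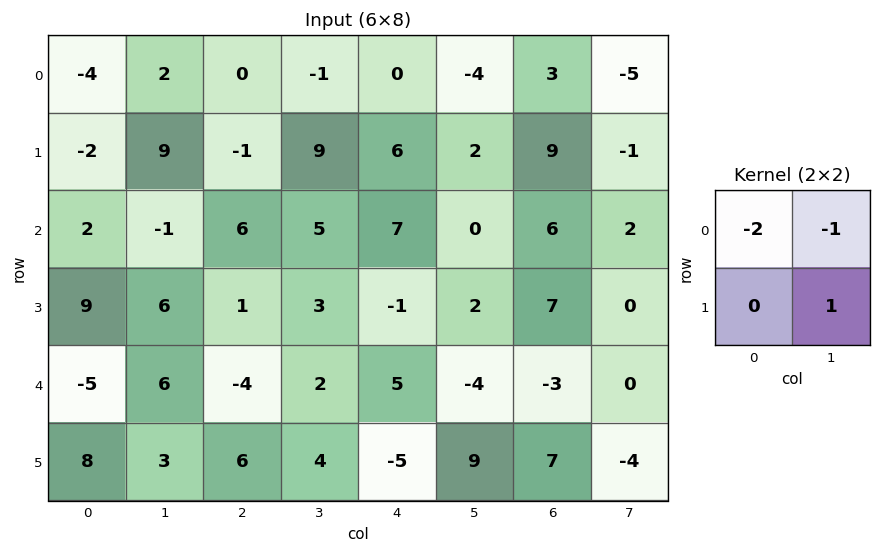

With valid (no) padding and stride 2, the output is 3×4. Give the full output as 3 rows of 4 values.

15 10 6 -2
3 -14 -12 -14
7 10 3 2

Output[0,0]: The receptive field on the input at this output position is [-4 2 / -2 9]. Elementwise product with the kernel and sum: -4·-2 + 2·-1 + 9·1.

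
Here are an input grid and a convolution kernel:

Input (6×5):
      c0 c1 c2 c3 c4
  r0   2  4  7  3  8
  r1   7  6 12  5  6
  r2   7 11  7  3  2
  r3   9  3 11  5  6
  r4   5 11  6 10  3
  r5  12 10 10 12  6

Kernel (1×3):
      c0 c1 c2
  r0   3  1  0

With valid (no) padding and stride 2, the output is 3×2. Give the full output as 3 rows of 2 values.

10 24
32 24
26 28

Output[0,0]: The receptive field on the input at this output position is [2 4 7]. Elementwise product with the kernel and sum: 2·3 + 4·1.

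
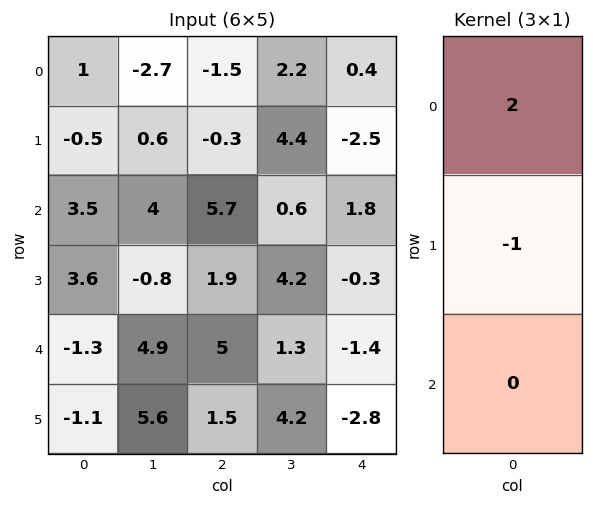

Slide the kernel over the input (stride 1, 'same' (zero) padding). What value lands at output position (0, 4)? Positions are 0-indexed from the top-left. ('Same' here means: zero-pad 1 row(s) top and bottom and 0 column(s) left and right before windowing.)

-0.4

The receptive field on the zero-padded input at this output position is [0 / 0.4 / -2.5]. Elementwise product with the kernel and sum: 0·2 + 0.4·-1.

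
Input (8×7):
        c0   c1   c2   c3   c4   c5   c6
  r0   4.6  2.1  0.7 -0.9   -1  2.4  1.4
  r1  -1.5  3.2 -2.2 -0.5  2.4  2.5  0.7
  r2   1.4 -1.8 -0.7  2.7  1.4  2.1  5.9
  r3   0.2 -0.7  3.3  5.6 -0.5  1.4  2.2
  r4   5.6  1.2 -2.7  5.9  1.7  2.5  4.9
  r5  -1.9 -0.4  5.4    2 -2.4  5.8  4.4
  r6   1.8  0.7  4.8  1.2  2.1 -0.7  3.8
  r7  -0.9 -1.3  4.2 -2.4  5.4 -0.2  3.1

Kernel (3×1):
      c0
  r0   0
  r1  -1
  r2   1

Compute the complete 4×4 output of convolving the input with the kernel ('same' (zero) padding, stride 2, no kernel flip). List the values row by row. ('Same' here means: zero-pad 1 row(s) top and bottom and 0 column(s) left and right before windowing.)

-6.1 -2.9 3.4 -0.7
-1.2 4 -1.9 -3.7
-7.5 8.1 -4.1 -0.5
-2.7 -0.6 3.3 -0.7

Output[0,0]: The receptive field on the zero-padded input at this output position is [0 / 4.6 / -1.5]. Elementwise product with the kernel and sum: 4.6·-1 + -1.5·1.
Output[0,1]: The receptive field on the zero-padded input at this output position is [0 / 0.7 / -2.2]. Elementwise product with the kernel and sum: 0.7·-1 + -2.2·1.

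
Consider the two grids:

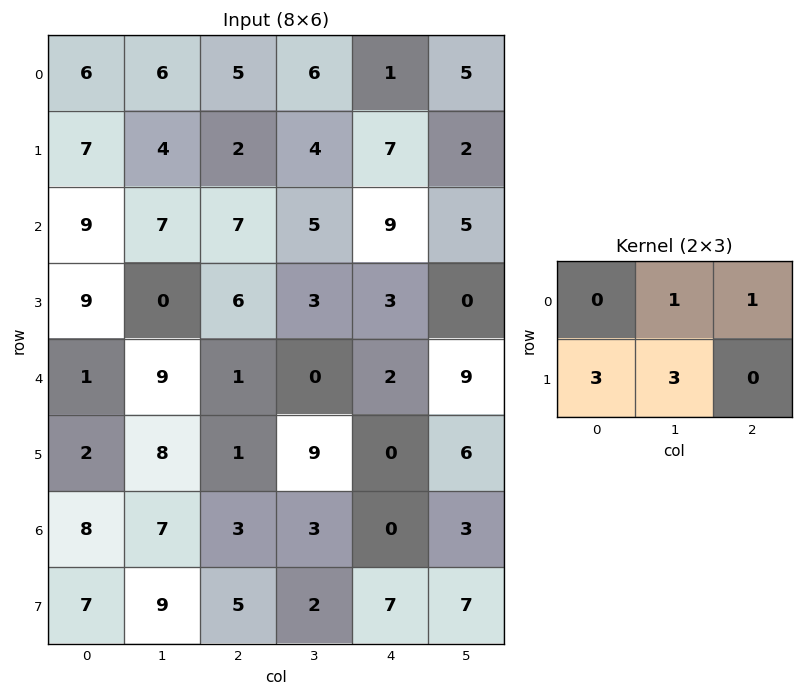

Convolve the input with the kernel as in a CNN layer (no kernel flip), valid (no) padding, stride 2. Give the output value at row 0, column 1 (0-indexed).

25

The receptive field on the input at this output position is [5 6 1 / 2 4 7]. Elementwise product with the kernel and sum: 6·1 + 1·1 + 2·3 + 4·3.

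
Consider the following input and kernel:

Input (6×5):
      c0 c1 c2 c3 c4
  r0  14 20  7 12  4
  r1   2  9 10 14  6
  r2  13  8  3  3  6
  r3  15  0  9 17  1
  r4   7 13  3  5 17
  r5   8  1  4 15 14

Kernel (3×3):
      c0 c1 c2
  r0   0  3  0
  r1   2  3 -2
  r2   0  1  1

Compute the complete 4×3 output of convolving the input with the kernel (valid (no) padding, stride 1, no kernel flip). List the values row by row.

Output[0,0]: The receptive field on the input at this output position is [14 20 7 / 2 9 10 / 13 8 3]. Elementwise product with the kernel and sum: 20·3 + 2·2 + 9·3 + 10·-2 + 8·1 + 3·1.

82 47 95
80 75 63
52 10 98
52 71 67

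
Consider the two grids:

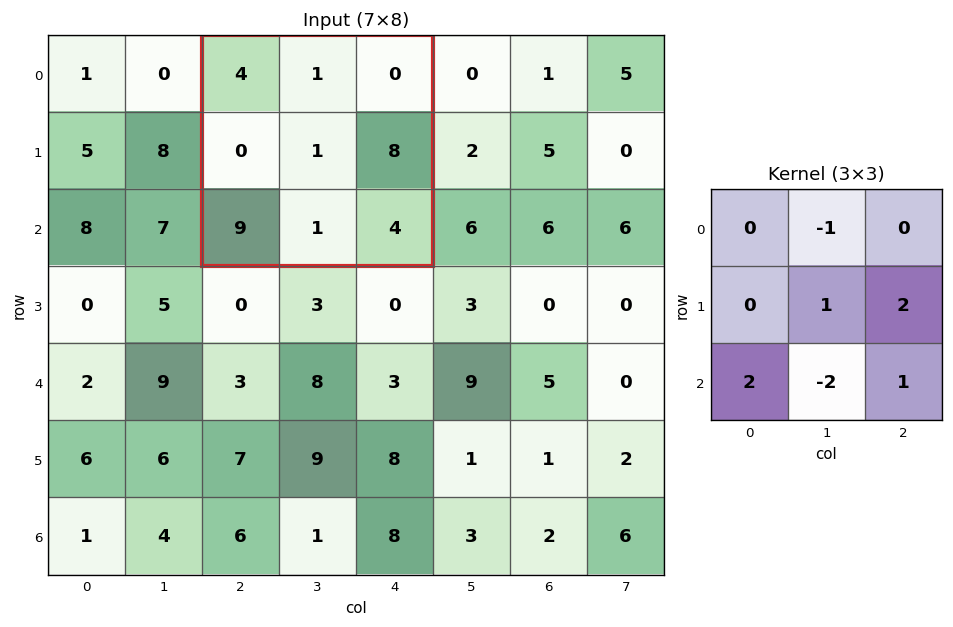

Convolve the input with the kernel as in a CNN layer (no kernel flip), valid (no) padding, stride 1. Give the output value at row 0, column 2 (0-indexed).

36

The receptive field on the input at this output position is [4 1 0 / 0 1 8 / 9 1 4]. Elementwise product with the kernel and sum: 1·-1 + 1·1 + 8·2 + 9·2 + 1·-2 + 4·1.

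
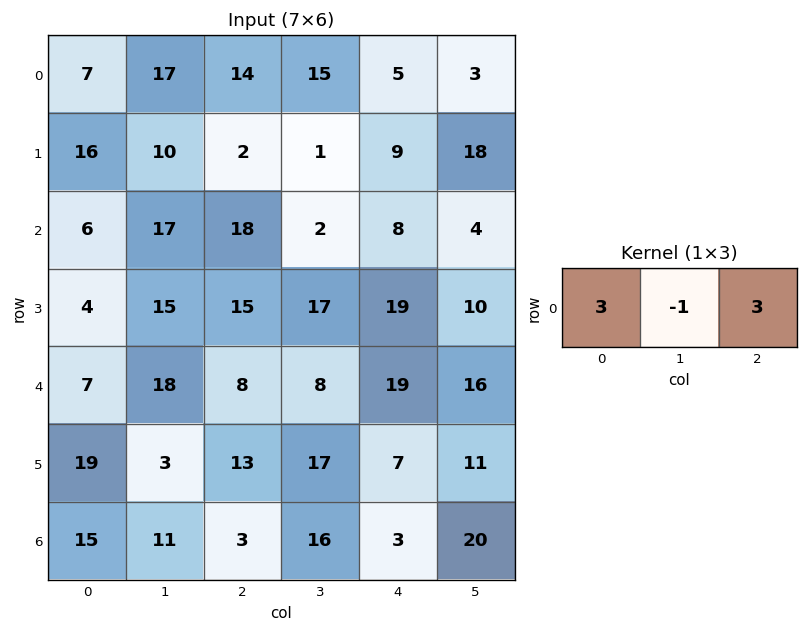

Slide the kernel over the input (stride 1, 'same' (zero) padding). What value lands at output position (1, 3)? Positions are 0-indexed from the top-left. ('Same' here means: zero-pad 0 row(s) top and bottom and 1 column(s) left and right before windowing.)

The receptive field on the zero-padded input at this output position is [2 1 9]. Elementwise product with the kernel and sum: 2·3 + 1·-1 + 9·3.

32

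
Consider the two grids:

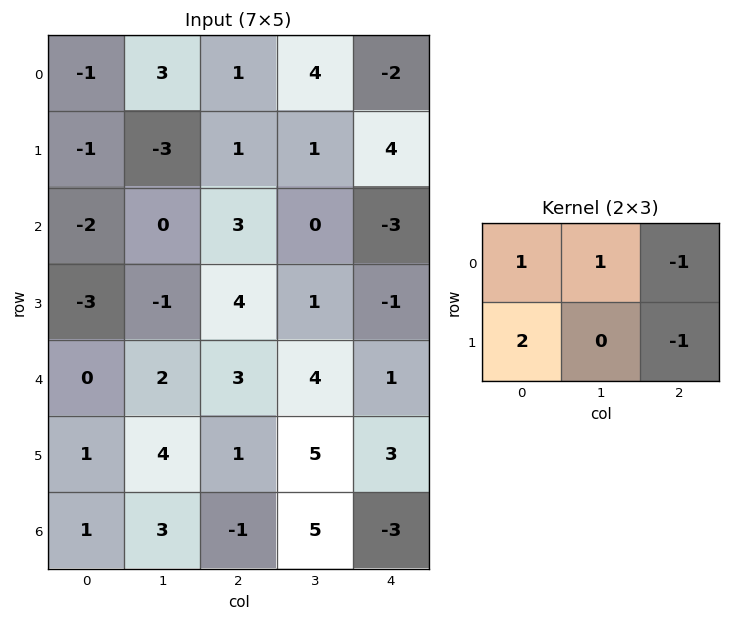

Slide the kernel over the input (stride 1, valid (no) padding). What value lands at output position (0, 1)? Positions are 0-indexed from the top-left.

The receptive field on the input at this output position is [3 1 4 / -3 1 1]. Elementwise product with the kernel and sum: 3·1 + 1·1 + 4·-1 + -3·2 + 1·-1.

-7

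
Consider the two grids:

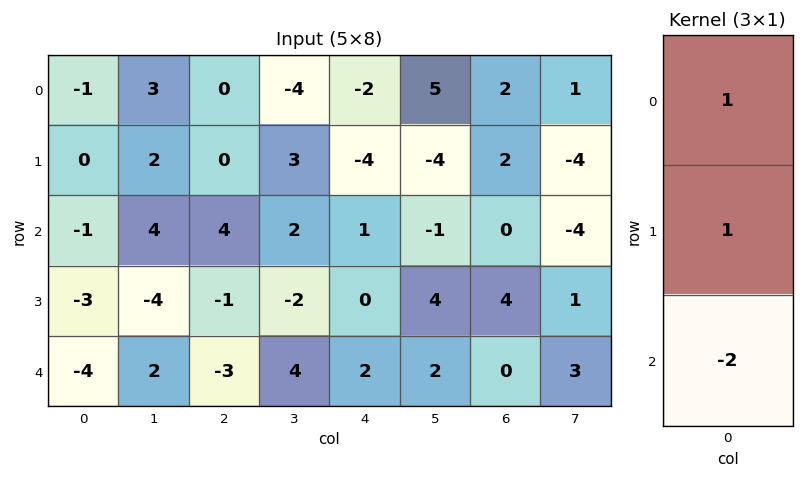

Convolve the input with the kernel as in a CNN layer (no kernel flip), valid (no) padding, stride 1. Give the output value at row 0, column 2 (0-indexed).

-8

The receptive field on the input at this output position is [0 / 0 / 4]. Elementwise product with the kernel and sum: 0·1 + 0·1 + 4·-2.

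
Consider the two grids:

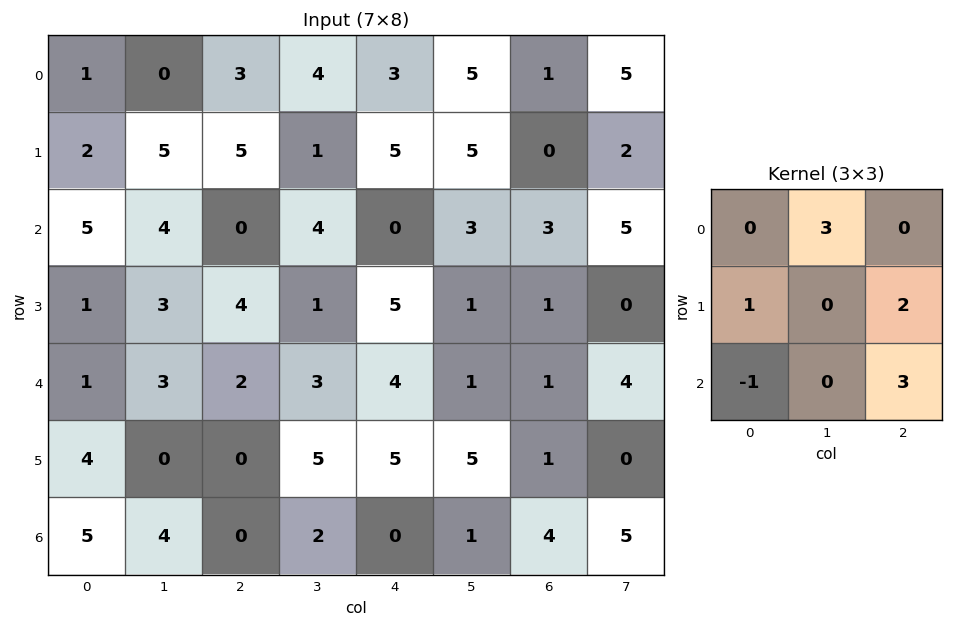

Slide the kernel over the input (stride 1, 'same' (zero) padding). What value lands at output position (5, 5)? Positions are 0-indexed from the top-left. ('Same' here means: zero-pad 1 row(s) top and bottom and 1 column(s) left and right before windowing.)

The receptive field on the zero-padded input at this output position is [4 1 1 / 5 5 1 / 0 1 4]. Elementwise product with the kernel and sum: 1·3 + 5·1 + 1·2 + 0·-1 + 4·3.

22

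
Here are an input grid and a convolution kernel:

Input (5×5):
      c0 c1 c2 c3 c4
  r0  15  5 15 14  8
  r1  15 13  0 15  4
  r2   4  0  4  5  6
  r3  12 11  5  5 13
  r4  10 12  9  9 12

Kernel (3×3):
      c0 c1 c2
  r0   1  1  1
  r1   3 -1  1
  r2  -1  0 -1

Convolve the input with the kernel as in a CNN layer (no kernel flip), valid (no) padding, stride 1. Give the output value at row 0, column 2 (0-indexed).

The receptive field on the input at this output position is [15 14 8 / 0 15 4 / 4 5 6]. Elementwise product with the kernel and sum: 15·1 + 14·1 + 8·1 + 0·3 + 15·-1 + 4·1 + 4·-1 + 6·-1.

16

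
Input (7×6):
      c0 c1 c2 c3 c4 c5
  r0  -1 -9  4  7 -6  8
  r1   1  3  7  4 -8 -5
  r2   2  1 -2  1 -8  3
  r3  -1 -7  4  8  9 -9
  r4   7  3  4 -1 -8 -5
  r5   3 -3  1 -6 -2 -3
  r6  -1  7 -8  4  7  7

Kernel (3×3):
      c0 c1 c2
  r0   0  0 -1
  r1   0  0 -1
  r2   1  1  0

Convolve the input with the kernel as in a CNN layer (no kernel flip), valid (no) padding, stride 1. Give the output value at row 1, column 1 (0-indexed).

-8

The receptive field on the input at this output position is [3 7 4 / 1 -2 1 / -7 4 8]. Elementwise product with the kernel and sum: 4·-1 + 1·-1 + -7·1 + 4·1.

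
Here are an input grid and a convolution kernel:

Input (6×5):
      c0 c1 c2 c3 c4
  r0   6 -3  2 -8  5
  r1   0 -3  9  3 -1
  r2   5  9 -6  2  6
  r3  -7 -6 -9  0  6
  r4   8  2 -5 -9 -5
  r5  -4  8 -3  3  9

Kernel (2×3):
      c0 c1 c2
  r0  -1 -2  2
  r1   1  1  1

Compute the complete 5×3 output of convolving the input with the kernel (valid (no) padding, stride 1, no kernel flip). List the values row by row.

10 -8 35
32 -4 -15
-57 -8 11
6 12 2
-21 -2 22

Output[0,0]: The receptive field on the input at this output position is [6 -3 2 / 0 -3 9]. Elementwise product with the kernel and sum: 6·-1 + -3·-2 + 2·2 + 0·1 + -3·1 + 9·1.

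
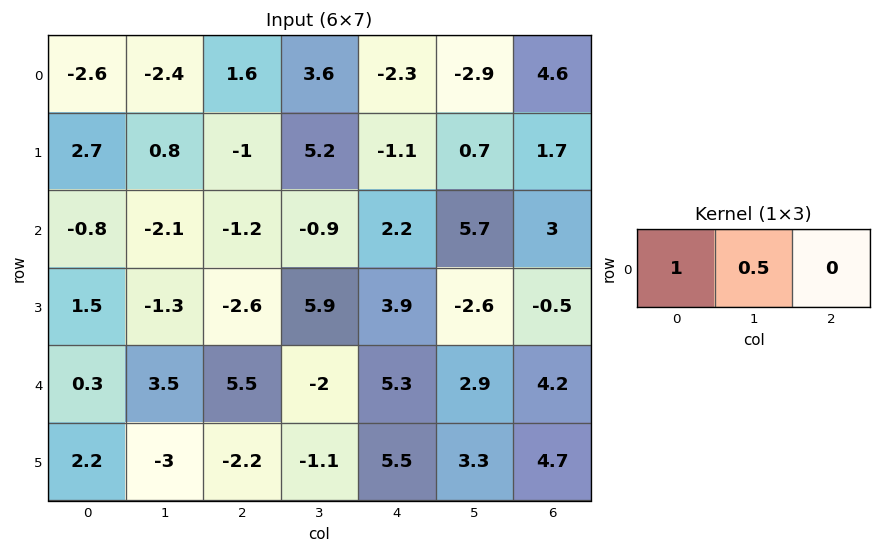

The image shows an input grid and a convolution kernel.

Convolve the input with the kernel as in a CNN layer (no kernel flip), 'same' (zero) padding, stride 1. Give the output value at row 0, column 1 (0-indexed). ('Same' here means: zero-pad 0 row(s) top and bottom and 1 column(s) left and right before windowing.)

-3.8

The receptive field on the zero-padded input at this output position is [-2.6 -2.4 1.6]. Elementwise product with the kernel and sum: -2.6·1 + -2.4·0.5.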